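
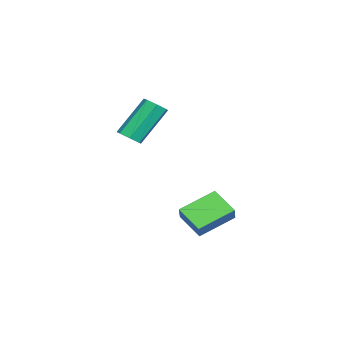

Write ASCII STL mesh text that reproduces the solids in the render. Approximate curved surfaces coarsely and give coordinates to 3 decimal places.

solid 
facet normal 0.423 -0.451 -0.786
outer loop
vertex 2.331 -1.484 0.565
vertex 1.942 -1.174 0.178
vertex 2.511 -1.0 0.384
endloop
endfacet
facet normal 0.845 -0.119 0.521
outer loop
vertex 2.331 -1.484 0.565
vertex 2.511 -1.0 0.384
vertex 1.408 -0.496 2.288
endloop
endfacet
facet normal 0.845 -0.120 0.521
outer loop
vertex 1.408 -0.496 2.288
vertex 2.511 -1.0 0.384
vertex 1.588 -0.013 2.107
endloop
endfacet
facet normal -0.420 0.452 0.787
outer loop
vertex 1.408 -0.496 2.288
vertex 1.588 -0.013 2.107
vertex 1.018 -0.186 1.902
endloop
endfacet
facet normal 0.422 -0.450 -0.787
outer loop
vertex 2.511 -1.0 0.384
vertex 1.942 -1.174 0.178
vertex 2.263 -0.647 0.049
endloop
endfacet
facet normal 0.785 0.616 0.068
outer loop
vertex 2.511 -1.0 0.384
vertex 2.263 -0.647 0.049
vertex 1.588 -0.013 2.107
endloop
endfacet
facet normal 0.785 0.616 0.068
outer loop
vertex 1.588 -0.013 2.107
vertex 2.263 -0.647 0.049
vertex 1.34 0.34 1.772
endloop
endfacet
facet normal -0.420 0.452 0.787
outer loop
vertex 1.588 -0.013 2.107
vertex 1.34 0.34 1.772
vertex 1.018 -0.186 1.902
endloop
endfacet
facet normal 0.422 -0.450 -0.787
outer loop
vertex 2.263 -0.647 0.049
vertex 1.942 -1.174 0.178
vertex 1.772 -0.691 -0.189
endloop
endfacet
facet normal 0.133 0.889 -0.438
outer loop
vertex 2.263 -0.647 0.049
vertex 1.772 -0.691 -0.189
vertex 1.34 0.34 1.772
endloop
endfacet
facet normal 0.134 0.889 -0.438
outer loop
vertex 1.34 0.34 1.772
vertex 1.772 -0.691 -0.189
vertex 0.849 0.297 1.534
endloop
endfacet
facet normal -0.421 0.452 0.787
outer loop
vertex 1.34 0.34 1.772
vertex 0.849 0.297 1.534
vertex 1.018 -0.186 1.902
endloop
endfacet
facet normal 0.420 -0.450 -0.788
outer loop
vertex 1.772 -0.691 -0.189
vertex 1.942 -1.174 0.178
vertex 1.409 -1.098 -0.15
endloop
endfacet
facet normal -0.618 0.492 -0.613
outer loop
vertex 1.772 -0.691 -0.189
vertex 1.409 -1.098 -0.15
vertex 0.849 0.297 1.534
endloop
endfacet
facet normal -0.618 0.492 -0.613
outer loop
vertex 0.849 0.297 1.534
vertex 1.409 -1.098 -0.15
vertex 0.486 -0.11 1.573
endloop
endfacet
facet normal -0.422 0.452 0.786
outer loop
vertex 0.849 0.297 1.534
vertex 0.486 -0.11 1.573
vertex 1.018 -0.186 1.902
endloop
endfacet
facet normal 0.420 -0.451 -0.787
outer loop
vertex 1.409 -1.098 -0.15
vertex 1.942 -1.174 0.178
vertex 1.447 -1.562 0.136
endloop
endfacet
facet normal -0.904 -0.275 -0.327
outer loop
vertex 1.409 -1.098 -0.15
vertex 1.447 -1.562 0.136
vertex 0.486 -0.11 1.573
endloop
endfacet
facet normal -0.904 -0.275 -0.327
outer loop
vertex 0.486 -0.11 1.573
vertex 1.447 -1.562 0.136
vertex 0.524 -0.574 1.859
endloop
endfacet
facet normal -0.422 0.450 0.787
outer loop
vertex 0.486 -0.11 1.573
vertex 0.524 -0.574 1.859
vertex 1.018 -0.186 1.902
endloop
endfacet
facet normal 0.421 -0.452 -0.787
outer loop
vertex 1.447 -1.562 0.136
vertex 1.942 -1.174 0.178
vertex 1.857 -1.734 0.454
endloop
endfacet
facet normal -0.510 -0.835 0.206
outer loop
vertex 1.447 -1.562 0.136
vertex 1.857 -1.734 0.454
vertex 0.524 -0.574 1.859
endloop
endfacet
facet normal -0.510 -0.835 0.206
outer loop
vertex 0.524 -0.574 1.859
vertex 1.857 -1.734 0.454
vertex 0.934 -0.746 2.177
endloop
endfacet
facet normal -0.422 0.450 0.787
outer loop
vertex 0.524 -0.574 1.859
vertex 0.934 -0.746 2.177
vertex 1.018 -0.186 1.902
endloop
endfacet
facet normal 0.422 -0.451 -0.786
outer loop
vertex 1.857 -1.734 0.454
vertex 1.942 -1.174 0.178
vertex 2.331 -1.484 0.565
endloop
endfacet
facet normal 0.268 -0.767 0.583
outer loop
vertex 1.857 -1.734 0.454
vertex 2.331 -1.484 0.565
vertex 0.934 -0.746 2.177
endloop
endfacet
facet normal 0.268 -0.767 0.583
outer loop
vertex 0.934 -0.746 2.177
vertex 2.331 -1.484 0.565
vertex 1.408 -0.496 2.288
endloop
endfacet
facet normal -0.422 0.450 0.787
outer loop
vertex 0.934 -0.746 2.177
vertex 1.408 -0.496 2.288
vertex 1.018 -0.186 1.902
endloop
endfacet
facet normal -0.568 0.714 0.409
outer loop
vertex 1.41 2.517 -3.362
vertex 2.047 2.607 -2.636
vertex 2.125 3.516 -4.114
endloop
endfacet
facet normal -0.657 -0.093 -0.748
outer loop
vertex 3.193 2.173 -4.884
vertex 1.41 2.517 -3.362
vertex 2.125 3.516 -4.114
endloop
endfacet
facet normal -0.568 0.714 0.409
outer loop
vertex 2.125 3.516 -4.114
vertex 2.047 2.607 -2.636
vertex 2.762 3.606 -3.388
endloop
endfacet
facet normal 0.496 0.694 -0.522
outer loop
vertex 2.762 3.606 -3.388
vertex 3.193 2.173 -4.884
vertex 2.125 3.516 -4.114
endloop
endfacet
facet normal -0.496 -0.694 0.522
outer loop
vertex 1.41 2.517 -3.362
vertex 3.115 1.264 -3.406
vertex 2.047 2.607 -2.636
endloop
endfacet
facet normal -0.657 -0.093 -0.748
outer loop
vertex 2.478 1.174 -4.132
vertex 1.41 2.517 -3.362
vertex 3.193 2.173 -4.884
endloop
endfacet
facet normal -0.496 -0.694 0.522
outer loop
vertex 2.478 1.174 -4.132
vertex 3.115 1.264 -3.406
vertex 1.41 2.517 -3.362
endloop
endfacet
facet normal 0.657 0.093 0.748
outer loop
vertex 2.047 2.607 -2.636
vertex 3.115 1.264 -3.406
vertex 2.762 3.606 -3.388
endloop
endfacet
facet normal 0.496 0.694 -0.522
outer loop
vertex 3.83 2.263 -4.158
vertex 3.193 2.173 -4.884
vertex 2.762 3.606 -3.388
endloop
endfacet
facet normal 0.657 0.093 0.748
outer loop
vertex 2.762 3.606 -3.388
vertex 3.115 1.264 -3.406
vertex 3.83 2.263 -4.158
endloop
endfacet
facet normal 0.568 -0.714 -0.409
outer loop
vertex 3.83 2.263 -4.158
vertex 2.478 1.174 -4.132
vertex 3.193 2.173 -4.884
endloop
endfacet
facet normal 0.568 -0.714 -0.409
outer loop
vertex 3.115 1.264 -3.406
vertex 2.478 1.174 -4.132
vertex 3.83 2.263 -4.158
endloop
endfacet

endsolid


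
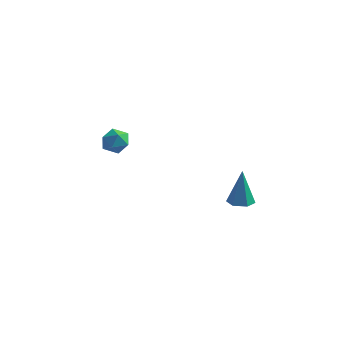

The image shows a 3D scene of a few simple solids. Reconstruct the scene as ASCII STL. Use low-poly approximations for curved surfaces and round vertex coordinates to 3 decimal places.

solid 
facet normal 0.025 -0.121 -0.992
outer loop
vertex 3.501 -0.262 -0.415
vertex 3.023 0.113 -0.473
vertex 3.59 0.337 -0.486
endloop
endfacet
facet normal 0.940 -0.101 0.327
outer loop
vertex 3.501 -0.262 -0.415
vertex 3.59 0.337 -0.486
vertex 2.977 0.327 1.273
endloop
endfacet
facet normal 0.025 -0.121 -0.992
outer loop
vertex 3.59 0.337 -0.486
vertex 3.023 0.113 -0.473
vertex 3.112 0.712 -0.544
endloop
endfacet
facet normal 0.588 0.782 0.209
outer loop
vertex 3.59 0.337 -0.486
vertex 3.112 0.712 -0.544
vertex 2.977 0.327 1.273
endloop
endfacet
facet normal 0.027 -0.122 -0.992
outer loop
vertex 3.112 0.712 -0.544
vertex 3.023 0.113 -0.473
vertex 2.545 0.487 -0.532
endloop
endfacet
facet normal -0.361 0.918 0.168
outer loop
vertex 3.112 0.712 -0.544
vertex 2.545 0.487 -0.532
vertex 2.977 0.327 1.273
endloop
endfacet
facet normal 0.026 -0.123 -0.992
outer loop
vertex 2.545 0.487 -0.532
vertex 3.023 0.113 -0.473
vertex 2.456 -0.112 -0.46
endloop
endfacet
facet normal -0.955 0.171 0.244
outer loop
vertex 2.545 0.487 -0.532
vertex 2.456 -0.112 -0.46
vertex 2.977 0.327 1.273
endloop
endfacet
facet normal 0.025 -0.121 -0.992
outer loop
vertex 2.456 -0.112 -0.46
vertex 3.023 0.113 -0.473
vertex 2.934 -0.486 -0.402
endloop
endfacet
facet normal -0.601 -0.713 0.361
outer loop
vertex 2.456 -0.112 -0.46
vertex 2.934 -0.486 -0.402
vertex 2.977 0.327 1.273
endloop
endfacet
facet normal 0.025 -0.121 -0.992
outer loop
vertex 2.934 -0.486 -0.402
vertex 3.023 0.113 -0.473
vertex 3.501 -0.262 -0.415
endloop
endfacet
facet normal 0.344 -0.848 0.403
outer loop
vertex 2.934 -0.486 -0.402
vertex 3.501 -0.262 -0.415
vertex 2.977 0.327 1.273
endloop
endfacet
facet normal -0.804 -0.064 0.591
outer loop
vertex -3.49 0.046 1.855
vertex -3.197 -0.512 2.194
vertex -3.077 0.153 2.429
endloop
endfacet
facet normal -0.692 0.611 0.384
outer loop
vertex -3.49 0.046 1.855
vertex -3.077 0.153 2.429
vertex -3.016 0.581 1.859
endloop
endfacet
facet normal -0.705 0.627 -0.330
outer loop
vertex -3.49 0.046 1.855
vertex -3.016 0.581 1.859
vertex -3.098 0.181 1.273
endloop
endfacet
facet normal -0.825 -0.035 -0.564
outer loop
vertex -3.49 0.046 1.855
vertex -3.098 0.181 1.273
vertex -3.21 -0.494 1.479
endloop
endfacet
facet normal -0.886 -0.463 0.004
outer loop
vertex -3.49 0.046 1.855
vertex -3.21 -0.494 1.479
vertex -3.197 -0.512 2.194
endloop
endfacet
facet normal -0.038 0.801 0.597
outer loop
vertex -3.016 0.581 1.859
vertex -3.077 0.153 2.429
vertex -2.43 0.354 2.201
endloop
endfacet
facet normal -0.218 -0.290 0.932
outer loop
vertex -3.077 0.153 2.429
vertex -3.197 -0.512 2.194
vertex -2.542 -0.321 2.407
endloop
endfacet
facet normal -0.352 -0.936 -0.017
outer loop
vertex -3.197 -0.512 2.194
vertex -3.21 -0.494 1.479
vertex -2.624 -0.721 1.821
endloop
endfacet
facet normal -0.254 -0.243 -0.936
outer loop
vertex -3.21 -0.494 1.479
vertex -3.098 0.181 1.273
vertex -2.563 -0.293 1.251
endloop
endfacet
facet normal -0.060 0.828 -0.557
outer loop
vertex -3.098 0.181 1.273
vertex -3.016 0.581 1.859
vertex -2.443 0.372 1.486
endloop
endfacet
facet normal 0.825 0.035 0.564
outer loop
vertex -2.15 -0.186 1.825
vertex -2.43 0.354 2.201
vertex -2.542 -0.321 2.407
endloop
endfacet
facet normal 0.705 -0.627 0.330
outer loop
vertex -2.15 -0.186 1.825
vertex -2.542 -0.321 2.407
vertex -2.624 -0.721 1.821
endloop
endfacet
facet normal 0.692 -0.611 -0.384
outer loop
vertex -2.15 -0.186 1.825
vertex -2.624 -0.721 1.821
vertex -2.563 -0.293 1.251
endloop
endfacet
facet normal 0.804 0.064 -0.591
outer loop
vertex -2.15 -0.186 1.825
vertex -2.563 -0.293 1.251
vertex -2.443 0.372 1.486
endloop
endfacet
facet normal 0.886 0.463 -0.004
outer loop
vertex -2.15 -0.186 1.825
vertex -2.443 0.372 1.486
vertex -2.43 0.354 2.201
endloop
endfacet
facet normal 0.254 0.243 0.936
outer loop
vertex -2.542 -0.321 2.407
vertex -2.43 0.354 2.201
vertex -3.077 0.153 2.429
endloop
endfacet
facet normal 0.060 -0.828 0.557
outer loop
vertex -2.624 -0.721 1.821
vertex -2.542 -0.321 2.407
vertex -3.197 -0.512 2.194
endloop
endfacet
facet normal 0.038 -0.801 -0.597
outer loop
vertex -2.563 -0.293 1.251
vertex -2.624 -0.721 1.821
vertex -3.21 -0.494 1.479
endloop
endfacet
facet normal 0.218 0.290 -0.932
outer loop
vertex -2.443 0.372 1.486
vertex -2.563 -0.293 1.251
vertex -3.098 0.181 1.273
endloop
endfacet
facet normal 0.352 0.936 0.017
outer loop
vertex -2.43 0.354 2.201
vertex -2.443 0.372 1.486
vertex -3.016 0.581 1.859
endloop
endfacet

endsolid


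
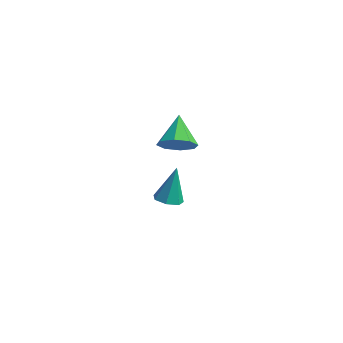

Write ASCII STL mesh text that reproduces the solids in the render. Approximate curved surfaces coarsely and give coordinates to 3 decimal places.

solid 
facet normal 0.184 -0.879 -0.440
outer loop
vertex -1.773 -2.808 2.245
vertex -2.49 -3.235 2.797
vertex -2.459 -2.782 1.906
endloop
endfacet
facet normal 0.271 0.832 -0.484
outer loop
vertex -1.773 -2.808 2.245
vertex -2.459 -2.782 1.906
vertex -2.81 -1.705 3.563
endloop
endfacet
facet normal 0.184 -0.879 -0.440
outer loop
vertex -2.459 -2.782 1.906
vertex -2.49 -3.235 2.797
vertex -3.163 -3.021 2.089
endloop
endfacet
facet normal -0.393 0.731 -0.558
outer loop
vertex -2.459 -2.782 1.906
vertex -3.163 -3.021 2.089
vertex -2.81 -1.705 3.563
endloop
endfacet
facet normal 0.184 -0.879 -0.440
outer loop
vertex -3.163 -3.021 2.089
vertex -2.49 -3.235 2.797
vertex -3.472 -3.385 2.687
endloop
endfacet
facet normal -0.878 0.442 -0.184
outer loop
vertex -3.163 -3.021 2.089
vertex -3.472 -3.385 2.687
vertex -2.81 -1.705 3.563
endloop
endfacet
facet normal 0.184 -0.879 -0.440
outer loop
vertex -3.472 -3.385 2.687
vertex -2.49 -3.235 2.797
vertex -3.206 -3.661 3.35
endloop
endfacet
facet normal -0.898 0.136 0.417
outer loop
vertex -3.472 -3.385 2.687
vertex -3.206 -3.661 3.35
vertex -2.81 -1.705 3.563
endloop
endfacet
facet normal 0.184 -0.879 -0.439
outer loop
vertex -3.206 -3.661 3.35
vertex -2.49 -3.235 2.797
vertex -2.52 -3.687 3.689
endloop
endfacet
facet normal -0.443 -0.008 0.896
outer loop
vertex -3.206 -3.661 3.35
vertex -2.52 -3.687 3.689
vertex -2.81 -1.705 3.563
endloop
endfacet
facet normal 0.185 -0.879 -0.439
outer loop
vertex -2.52 -3.687 3.689
vertex -2.49 -3.235 2.797
vertex -1.817 -3.448 3.506
endloop
endfacet
facet normal 0.221 0.094 0.971
outer loop
vertex -2.52 -3.687 3.689
vertex -1.817 -3.448 3.506
vertex -2.81 -1.705 3.563
endloop
endfacet
facet normal 0.185 -0.879 -0.439
outer loop
vertex -1.817 -3.448 3.506
vertex -2.49 -3.235 2.797
vertex -1.507 -3.084 2.908
endloop
endfacet
facet normal 0.705 0.382 0.598
outer loop
vertex -1.817 -3.448 3.506
vertex -1.507 -3.084 2.908
vertex -2.81 -1.705 3.563
endloop
endfacet
facet normal 0.185 -0.879 -0.440
outer loop
vertex -1.507 -3.084 2.908
vertex -2.49 -3.235 2.797
vertex -1.773 -2.808 2.245
endloop
endfacet
facet normal 0.726 0.688 -0.005
outer loop
vertex -1.507 -3.084 2.908
vertex -1.773 -2.808 2.245
vertex -2.81 -1.705 3.563
endloop
endfacet
facet normal -0.089 -0.508 -0.857
outer loop
vertex -2.693 -1.252 -4.219
vertex -3.438 -1.436 -4.032
vertex -3.171 -0.809 -4.432
endloop
endfacet
facet normal 0.700 0.707 -0.099
outer loop
vertex -2.693 -1.252 -4.219
vertex -3.171 -0.809 -4.432
vertex -3.262 -0.424 -2.328
endloop
endfacet
facet normal -0.089 -0.508 -0.856
outer loop
vertex -3.171 -0.809 -4.432
vertex -3.438 -1.436 -4.032
vertex -3.85 -0.838 -4.344
endloop
endfacet
facet normal -0.066 0.981 -0.182
outer loop
vertex -3.171 -0.809 -4.432
vertex -3.85 -0.838 -4.344
vertex -3.262 -0.424 -2.328
endloop
endfacet
facet normal -0.088 -0.508 -0.857
outer loop
vertex -3.85 -0.838 -4.344
vertex -3.438 -1.436 -4.032
vertex -4.219 -1.317 -4.022
endloop
endfacet
facet normal -0.759 0.645 0.089
outer loop
vertex -3.85 -0.838 -4.344
vertex -4.219 -1.317 -4.022
vertex -3.262 -0.424 -2.328
endloop
endfacet
facet normal -0.088 -0.508 -0.857
outer loop
vertex -4.219 -1.317 -4.022
vertex -3.438 -1.436 -4.032
vertex -4.0 -1.886 -3.707
endloop
endfacet
facet normal -0.859 -0.048 0.510
outer loop
vertex -4.219 -1.317 -4.022
vertex -4.0 -1.886 -3.707
vertex -3.262 -0.424 -2.328
endloop
endfacet
facet normal -0.088 -0.509 -0.856
outer loop
vertex -4.0 -1.886 -3.707
vertex -3.438 -1.436 -4.032
vertex -3.358 -2.115 -3.637
endloop
endfacet
facet normal -0.289 -0.576 0.765
outer loop
vertex -4.0 -1.886 -3.707
vertex -3.358 -2.115 -3.637
vertex -3.262 -0.424 -2.328
endloop
endfacet
facet normal -0.089 -0.509 -0.856
outer loop
vertex -3.358 -2.115 -3.637
vertex -3.438 -1.436 -4.032
vertex -2.776 -1.833 -3.865
endloop
endfacet
facet normal 0.521 -0.541 0.660
outer loop
vertex -3.358 -2.115 -3.637
vertex -2.776 -1.833 -3.865
vertex -3.262 -0.424 -2.328
endloop
endfacet
facet normal -0.089 -0.509 -0.856
outer loop
vertex -2.776 -1.833 -3.865
vertex -3.438 -1.436 -4.032
vertex -2.693 -1.252 -4.219
endloop
endfacet
facet normal 0.961 0.031 0.276
outer loop
vertex -2.776 -1.833 -3.865
vertex -2.693 -1.252 -4.219
vertex -3.262 -0.424 -2.328
endloop
endfacet

endsolid


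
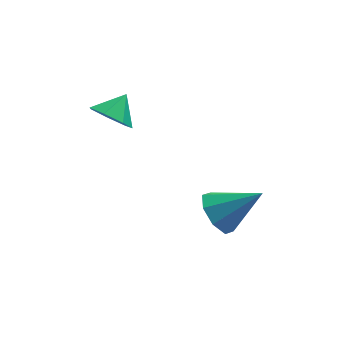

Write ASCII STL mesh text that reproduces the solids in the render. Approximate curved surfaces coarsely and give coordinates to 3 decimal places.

solid 
facet normal -0.796 0.063 -0.602
outer loop
vertex 2.991 -1.892 -3.763
vertex 2.388 -2.304 -3.009
vertex 2.673 -1.331 -3.284
endloop
endfacet
facet normal 0.751 0.620 -0.228
outer loop
vertex 2.991 -1.892 -3.763
vertex 2.673 -1.331 -3.284
vertex 4.052 -2.436 -1.751
endloop
endfacet
facet normal -0.796 0.063 -0.602
outer loop
vertex 2.673 -1.331 -3.284
vertex 2.388 -2.304 -3.009
vertex 2.188 -1.34 -2.643
endloop
endfacet
facet normal 0.375 0.879 0.296
outer loop
vertex 2.673 -1.331 -3.284
vertex 2.188 -1.34 -2.643
vertex 4.052 -2.436 -1.751
endloop
endfacet
facet normal -0.796 0.063 -0.602
outer loop
vertex 2.188 -1.34 -2.643
vertex 2.388 -2.304 -3.009
vertex 1.82 -1.913 -2.216
endloop
endfacet
facet normal -0.023 0.607 0.794
outer loop
vertex 2.188 -1.34 -2.643
vertex 1.82 -1.913 -2.216
vertex 4.052 -2.436 -1.751
endloop
endfacet
facet normal -0.796 0.063 -0.602
outer loop
vertex 1.82 -1.913 -2.216
vertex 2.388 -2.304 -3.009
vertex 1.785 -2.715 -2.254
endloop
endfacet
facet normal -0.212 -0.037 0.977
outer loop
vertex 1.82 -1.913 -2.216
vertex 1.785 -2.715 -2.254
vertex 4.052 -2.436 -1.751
endloop
endfacet
facet normal -0.796 0.063 -0.602
outer loop
vertex 1.785 -2.715 -2.254
vertex 2.388 -2.304 -3.009
vertex 2.103 -3.276 -2.734
endloop
endfacet
facet normal -0.080 -0.674 0.735
outer loop
vertex 1.785 -2.715 -2.254
vertex 2.103 -3.276 -2.734
vertex 4.052 -2.436 -1.751
endloop
endfacet
facet normal -0.796 0.063 -0.602
outer loop
vertex 2.103 -3.276 -2.734
vertex 2.388 -2.304 -3.009
vertex 2.588 -3.268 -3.375
endloop
endfacet
facet normal 0.295 -0.932 0.212
outer loop
vertex 2.103 -3.276 -2.734
vertex 2.588 -3.268 -3.375
vertex 4.052 -2.436 -1.751
endloop
endfacet
facet normal -0.796 0.063 -0.602
outer loop
vertex 2.588 -3.268 -3.375
vertex 2.388 -2.304 -3.009
vertex 2.956 -2.694 -3.801
endloop
endfacet
facet normal 0.694 -0.659 -0.288
outer loop
vertex 2.588 -3.268 -3.375
vertex 2.956 -2.694 -3.801
vertex 4.052 -2.436 -1.751
endloop
endfacet
facet normal -0.796 0.063 -0.602
outer loop
vertex 2.956 -2.694 -3.801
vertex 2.388 -2.304 -3.009
vertex 2.991 -1.892 -3.763
endloop
endfacet
facet normal 0.883 -0.016 -0.470
outer loop
vertex 2.956 -2.694 -3.801
vertex 2.991 -1.892 -3.763
vertex 4.052 -2.436 -1.751
endloop
endfacet
facet normal -0.532 -0.582 -0.615
outer loop
vertex -0.979 0.311 0.206
vertex -1.54 0.039 0.949
vertex -1.659 0.788 0.343
endloop
endfacet
facet normal 0.514 0.812 -0.277
outer loop
vertex -0.979 0.311 0.206
vertex -1.659 0.788 0.343
vertex -0.88 0.761 1.711
endloop
endfacet
facet normal -0.533 -0.582 -0.614
outer loop
vertex -1.659 0.788 0.343
vertex -1.54 0.039 0.949
vertex -2.249 0.701 0.937
endloop
endfacet
facet normal -0.081 0.995 0.066
outer loop
vertex -1.659 0.788 0.343
vertex -2.249 0.701 0.937
vertex -0.88 0.761 1.711
endloop
endfacet
facet normal -0.533 -0.582 -0.615
outer loop
vertex -2.249 0.701 0.937
vertex -1.54 0.039 0.949
vertex -2.306 0.116 1.54
endloop
endfacet
facet normal -0.383 0.681 0.624
outer loop
vertex -2.249 0.701 0.937
vertex -2.306 0.116 1.54
vertex -0.88 0.761 1.711
endloop
endfacet
facet normal -0.532 -0.582 -0.614
outer loop
vertex -2.306 0.116 1.54
vertex -1.54 0.039 0.949
vertex -1.785 -0.527 1.698
endloop
endfacet
facet normal -0.166 0.107 0.980
outer loop
vertex -2.306 0.116 1.54
vertex -1.785 -0.527 1.698
vertex -0.88 0.761 1.711
endloop
endfacet
facet normal -0.532 -0.583 -0.614
outer loop
vertex -1.785 -0.527 1.698
vertex -1.54 0.039 0.949
vertex -1.08 -0.743 1.292
endloop
endfacet
facet normal 0.407 -0.295 0.864
outer loop
vertex -1.785 -0.527 1.698
vertex -1.08 -0.743 1.292
vertex -0.88 0.761 1.711
endloop
endfacet
facet normal -0.532 -0.583 -0.614
outer loop
vertex -1.08 -0.743 1.292
vertex -1.54 0.039 0.949
vertex -0.722 -0.37 0.628
endloop
endfacet
facet normal 0.905 -0.222 0.363
outer loop
vertex -1.08 -0.743 1.292
vertex -0.722 -0.37 0.628
vertex -0.88 0.761 1.711
endloop
endfacet
facet normal -0.532 -0.582 -0.615
outer loop
vertex -0.722 -0.37 0.628
vertex -1.54 0.039 0.949
vertex -0.979 0.311 0.206
endloop
endfacet
facet normal 0.952 0.270 -0.143
outer loop
vertex -0.722 -0.37 0.628
vertex -0.979 0.311 0.206
vertex -0.88 0.761 1.711
endloop
endfacet

endsolid


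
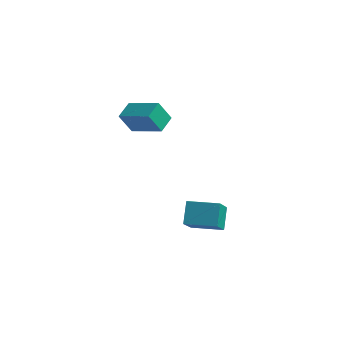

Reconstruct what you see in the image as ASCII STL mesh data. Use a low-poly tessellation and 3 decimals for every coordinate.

solid 
facet normal -0.955 0.044 -0.292
outer loop
vertex -2.899 -0.669 3.586
vertex -2.997 0.404 4.068
vertex -2.494 -0.076 2.349
endloop
endfacet
facet normal 0.083 -0.909 -0.409
outer loop
vertex -0.583 -0.164 2.932
vertex -2.899 -0.669 3.586
vertex -2.494 -0.076 2.349
endloop
endfacet
facet normal -0.955 0.044 -0.292
outer loop
vertex -2.494 -0.076 2.349
vertex -2.997 0.404 4.068
vertex -2.592 0.997 2.831
endloop
endfacet
facet normal 0.283 0.414 -0.865
outer loop
vertex -2.592 0.997 2.831
vertex -0.583 -0.164 2.932
vertex -2.494 -0.076 2.349
endloop
endfacet
facet normal -0.283 -0.414 0.865
outer loop
vertex -2.899 -0.669 3.586
vertex -1.086 0.316 4.651
vertex -2.997 0.404 4.068
endloop
endfacet
facet normal 0.083 -0.909 -0.409
outer loop
vertex -0.988 -0.757 4.169
vertex -2.899 -0.669 3.586
vertex -0.583 -0.164 2.932
endloop
endfacet
facet normal -0.283 -0.414 0.865
outer loop
vertex -0.988 -0.757 4.169
vertex -1.086 0.316 4.651
vertex -2.899 -0.669 3.586
endloop
endfacet
facet normal -0.083 0.909 0.409
outer loop
vertex -2.997 0.404 4.068
vertex -1.086 0.316 4.651
vertex -2.592 0.997 2.831
endloop
endfacet
facet normal 0.283 0.414 -0.865
outer loop
vertex -0.681 0.909 3.414
vertex -0.583 -0.164 2.932
vertex -2.592 0.997 2.831
endloop
endfacet
facet normal -0.083 0.909 0.409
outer loop
vertex -2.592 0.997 2.831
vertex -1.086 0.316 4.651
vertex -0.681 0.909 3.414
endloop
endfacet
facet normal 0.955 -0.044 0.292
outer loop
vertex -0.681 0.909 3.414
vertex -0.988 -0.757 4.169
vertex -0.583 -0.164 2.932
endloop
endfacet
facet normal 0.955 -0.044 0.292
outer loop
vertex -1.086 0.316 4.651
vertex -0.988 -0.757 4.169
vertex -0.681 0.909 3.414
endloop
endfacet
facet normal -0.938 -0.346 -0.031
outer loop
vertex 1.486 -1.312 -2.753
vertex 1.14 -0.481 -1.578
vertex 0.95 0.252 -4.016
endloop
endfacet
facet normal 0.233 -0.561 -0.794
outer loop
vertex 2.6 0.861 -3.962
vertex 1.486 -1.312 -2.753
vertex 0.95 0.252 -4.016
endloop
endfacet
facet normal -0.937 -0.347 -0.031
outer loop
vertex 0.95 0.252 -4.016
vertex 1.14 -0.481 -1.578
vertex 0.604 1.082 -2.841
endloop
endfacet
facet normal -0.258 0.752 -0.607
outer loop
vertex 0.604 1.082 -2.841
vertex 2.6 0.861 -3.962
vertex 0.95 0.252 -4.016
endloop
endfacet
facet normal 0.258 -0.752 0.607
outer loop
vertex 1.486 -1.312 -2.753
vertex 2.79 0.128 -1.524
vertex 1.14 -0.481 -1.578
endloop
endfacet
facet normal 0.234 -0.561 -0.794
outer loop
vertex 3.136 -0.702 -2.699
vertex 1.486 -1.312 -2.753
vertex 2.6 0.861 -3.962
endloop
endfacet
facet normal 0.258 -0.752 0.607
outer loop
vertex 3.136 -0.702 -2.699
vertex 2.79 0.128 -1.524
vertex 1.486 -1.312 -2.753
endloop
endfacet
facet normal -0.233 0.562 0.794
outer loop
vertex 1.14 -0.481 -1.578
vertex 2.79 0.128 -1.524
vertex 0.604 1.082 -2.841
endloop
endfacet
facet normal -0.258 0.751 -0.607
outer loop
vertex 2.254 1.692 -2.787
vertex 2.6 0.861 -3.962
vertex 0.604 1.082 -2.841
endloop
endfacet
facet normal -0.233 0.561 0.794
outer loop
vertex 0.604 1.082 -2.841
vertex 2.79 0.128 -1.524
vertex 2.254 1.692 -2.787
endloop
endfacet
facet normal 0.938 0.347 0.031
outer loop
vertex 2.254 1.692 -2.787
vertex 3.136 -0.702 -2.699
vertex 2.6 0.861 -3.962
endloop
endfacet
facet normal 0.938 0.347 0.031
outer loop
vertex 2.79 0.128 -1.524
vertex 3.136 -0.702 -2.699
vertex 2.254 1.692 -2.787
endloop
endfacet

endsolid


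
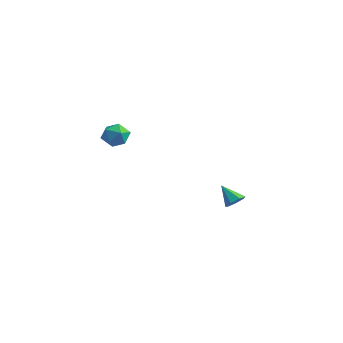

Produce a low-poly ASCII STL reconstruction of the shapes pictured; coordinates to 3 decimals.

solid 
facet normal 0.044 0.998 -0.040
outer loop
vertex -1.226 -3.151 3.483
vertex -1.562 -3.11 4.137
vertex -0.828 -3.144 4.102
endloop
endfacet
facet normal 0.593 0.704 -0.389
outer loop
vertex -1.226 -3.151 3.483
vertex -0.828 -3.144 4.102
vertex -0.647 -3.6 3.553
endloop
endfacet
facet normal 0.328 0.282 -0.902
outer loop
vertex -1.226 -3.151 3.483
vertex -0.647 -3.6 3.553
vertex -1.27 -3.847 3.249
endloop
endfacet
facet normal -0.385 0.316 -0.867
outer loop
vertex -1.226 -3.151 3.483
vertex -1.27 -3.847 3.249
vertex -1.835 -3.545 3.61
endloop
endfacet
facet normal -0.560 0.758 -0.335
outer loop
vertex -1.226 -3.151 3.483
vertex -1.835 -3.545 3.61
vertex -1.562 -3.11 4.137
endloop
endfacet
facet normal 0.953 0.295 0.069
outer loop
vertex -0.647 -3.6 3.553
vertex -0.828 -3.144 4.102
vertex -0.625 -3.835 4.25
endloop
endfacet
facet normal 0.066 0.770 0.635
outer loop
vertex -0.828 -3.144 4.102
vertex -1.562 -3.11 4.137
vertex -1.19 -3.533 4.611
endloop
endfacet
facet normal -0.911 0.381 0.157
outer loop
vertex -1.562 -3.11 4.137
vertex -1.835 -3.545 3.61
vertex -1.813 -3.78 4.307
endloop
endfacet
facet normal -0.628 -0.335 -0.703
outer loop
vertex -1.835 -3.545 3.61
vertex -1.27 -3.847 3.249
vertex -1.632 -4.236 3.758
endloop
endfacet
facet normal 0.524 -0.389 -0.758
outer loop
vertex -1.27 -3.847 3.249
vertex -0.647 -3.6 3.553
vertex -0.898 -4.27 3.723
endloop
endfacet
facet normal 0.385 -0.316 0.867
outer loop
vertex -1.234 -4.229 4.377
vertex -0.625 -3.835 4.25
vertex -1.19 -3.533 4.611
endloop
endfacet
facet normal -0.328 -0.282 0.902
outer loop
vertex -1.234 -4.229 4.377
vertex -1.19 -3.533 4.611
vertex -1.813 -3.78 4.307
endloop
endfacet
facet normal -0.593 -0.704 0.389
outer loop
vertex -1.234 -4.229 4.377
vertex -1.813 -3.78 4.307
vertex -1.632 -4.236 3.758
endloop
endfacet
facet normal -0.044 -0.998 0.040
outer loop
vertex -1.234 -4.229 4.377
vertex -1.632 -4.236 3.758
vertex -0.898 -4.27 3.723
endloop
endfacet
facet normal 0.560 -0.758 0.335
outer loop
vertex -1.234 -4.229 4.377
vertex -0.898 -4.27 3.723
vertex -0.625 -3.835 4.25
endloop
endfacet
facet normal 0.628 0.335 0.703
outer loop
vertex -1.19 -3.533 4.611
vertex -0.625 -3.835 4.25
vertex -0.828 -3.144 4.102
endloop
endfacet
facet normal -0.524 0.389 0.758
outer loop
vertex -1.813 -3.78 4.307
vertex -1.19 -3.533 4.611
vertex -1.562 -3.11 4.137
endloop
endfacet
facet normal -0.953 -0.295 -0.069
outer loop
vertex -1.632 -4.236 3.758
vertex -1.813 -3.78 4.307
vertex -1.835 -3.545 3.61
endloop
endfacet
facet normal -0.066 -0.770 -0.635
outer loop
vertex -0.898 -4.27 3.723
vertex -1.632 -4.236 3.758
vertex -1.27 -3.847 3.249
endloop
endfacet
facet normal 0.911 -0.381 -0.157
outer loop
vertex -0.625 -3.835 4.25
vertex -0.898 -4.27 3.723
vertex -0.647 -3.6 3.553
endloop
endfacet
facet normal 0.663 0.183 -0.726
outer loop
vertex -0.361 2.823 -1.261
vertex -0.795 2.921 -1.633
vertex -0.522 3.299 -1.288
endloop
endfacet
facet normal 0.361 0.174 0.916
outer loop
vertex -0.361 2.823 -1.261
vertex -0.522 3.299 -1.288
vertex -1.605 2.699 -0.747
endloop
endfacet
facet normal 0.664 0.182 -0.725
outer loop
vertex -0.522 3.299 -1.288
vertex -0.795 2.921 -1.633
vertex -0.888 3.491 -1.575
endloop
endfacet
facet normal -0.102 0.762 0.640
outer loop
vertex -0.522 3.299 -1.288
vertex -0.888 3.491 -1.575
vertex -1.605 2.699 -0.747
endloop
endfacet
facet normal 0.662 0.182 -0.727
outer loop
vertex -0.888 3.491 -1.575
vertex -0.795 2.921 -1.633
vertex -1.185 3.253 -1.905
endloop
endfacet
facet normal -0.686 0.722 0.097
outer loop
vertex -0.888 3.491 -1.575
vertex -1.185 3.253 -1.905
vertex -1.605 2.699 -0.747
endloop
endfacet
facet normal 0.662 0.182 -0.727
outer loop
vertex -1.185 3.253 -1.905
vertex -0.795 2.921 -1.633
vertex -1.188 2.766 -2.03
endloop
endfacet
facet normal -0.949 0.084 -0.304
outer loop
vertex -1.185 3.253 -1.905
vertex -1.188 2.766 -2.03
vertex -1.605 2.699 -0.747
endloop
endfacet
facet normal 0.663 0.181 -0.727
outer loop
vertex -1.188 2.766 -2.03
vertex -0.795 2.921 -1.633
vertex -0.896 2.395 -1.856
endloop
endfacet
facet normal -0.695 -0.670 -0.261
outer loop
vertex -1.188 2.766 -2.03
vertex -0.896 2.395 -1.856
vertex -1.605 2.699 -0.747
endloop
endfacet
facet normal 0.663 0.181 -0.727
outer loop
vertex -0.896 2.395 -1.856
vertex -0.795 2.921 -1.633
vertex -0.528 2.42 -1.514
endloop
endfacet
facet normal -0.114 -0.974 0.194
outer loop
vertex -0.896 2.395 -1.856
vertex -0.528 2.42 -1.514
vertex -1.605 2.699 -0.747
endloop
endfacet
facet normal 0.663 0.181 -0.726
outer loop
vertex -0.528 2.42 -1.514
vertex -0.795 2.921 -1.633
vertex -0.361 2.823 -1.261
endloop
endfacet
facet normal 0.356 -0.598 0.718
outer loop
vertex -0.528 2.42 -1.514
vertex -0.361 2.823 -1.261
vertex -1.605 2.699 -0.747
endloop
endfacet

endsolid


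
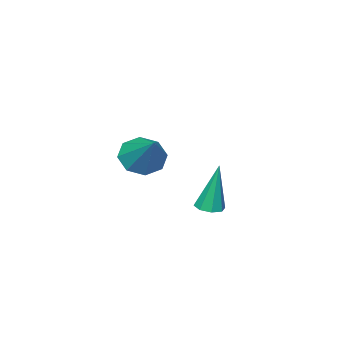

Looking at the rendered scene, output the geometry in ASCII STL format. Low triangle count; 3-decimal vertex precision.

solid 
facet normal 0.077 -0.151 -0.986
outer loop
vertex 2.596 1.363 1.337
vertex 2.265 0.952 1.374
vertex 2.208 1.472 1.29
endloop
endfacet
facet normal 0.255 0.960 0.118
outer loop
vertex 2.596 1.363 1.337
vertex 2.208 1.472 1.29
vertex 2.115 1.248 3.306
endloop
endfacet
facet normal 0.075 -0.151 -0.986
outer loop
vertex 2.208 1.472 1.29
vertex 2.265 0.952 1.374
vertex 1.853 1.275 1.293
endloop
endfacet
facet normal -0.483 0.872 0.075
outer loop
vertex 2.208 1.472 1.29
vertex 1.853 1.275 1.293
vertex 2.115 1.248 3.306
endloop
endfacet
facet normal 0.076 -0.150 -0.986
outer loop
vertex 1.853 1.275 1.293
vertex 2.265 0.952 1.374
vertex 1.739 0.889 1.343
endloop
endfacet
facet normal -0.947 0.296 0.127
outer loop
vertex 1.853 1.275 1.293
vertex 1.739 0.889 1.343
vertex 2.115 1.248 3.306
endloop
endfacet
facet normal 0.076 -0.152 -0.985
outer loop
vertex 1.739 0.889 1.343
vertex 2.265 0.952 1.374
vertex 1.933 0.54 1.412
endloop
endfacet
facet normal -0.867 -0.433 0.245
outer loop
vertex 1.739 0.889 1.343
vertex 1.933 0.54 1.412
vertex 2.115 1.248 3.306
endloop
endfacet
facet normal 0.074 -0.151 -0.986
outer loop
vertex 1.933 0.54 1.412
vertex 2.265 0.952 1.374
vertex 2.321 0.431 1.458
endloop
endfacet
facet normal -0.292 -0.886 0.359
outer loop
vertex 1.933 0.54 1.412
vertex 2.321 0.431 1.458
vertex 2.115 1.248 3.306
endloop
endfacet
facet normal 0.078 -0.151 -0.986
outer loop
vertex 2.321 0.431 1.458
vertex 2.265 0.952 1.374
vertex 2.676 0.628 1.456
endloop
endfacet
facet normal 0.446 -0.799 0.403
outer loop
vertex 2.321 0.431 1.458
vertex 2.676 0.628 1.456
vertex 2.115 1.248 3.306
endloop
endfacet
facet normal 0.076 -0.153 -0.985
outer loop
vertex 2.676 0.628 1.456
vertex 2.265 0.952 1.374
vertex 2.79 1.014 1.405
endloop
endfacet
facet normal 0.910 -0.222 0.350
outer loop
vertex 2.676 0.628 1.456
vertex 2.79 1.014 1.405
vertex 2.115 1.248 3.306
endloop
endfacet
facet normal 0.076 -0.150 -0.986
outer loop
vertex 2.79 1.014 1.405
vertex 2.265 0.952 1.374
vertex 2.596 1.363 1.337
endloop
endfacet
facet normal 0.830 0.507 0.232
outer loop
vertex 2.79 1.014 1.405
vertex 2.596 1.363 1.337
vertex 2.115 1.248 3.306
endloop
endfacet
facet normal -0.380 -0.689 -0.617
outer loop
vertex 1.725 -4.066 2.084
vertex 0.946 -3.599 2.042
vertex 1.721 -3.6 1.566
endloop
endfacet
facet normal 1.000 0.014 0.005
outer loop
vertex 1.725 -4.066 2.084
vertex 1.721 -3.6 1.566
vertex 1.694 -2.241 3.258
endloop
endfacet
facet normal -0.380 -0.690 -0.617
outer loop
vertex 1.721 -3.6 1.566
vertex 0.946 -3.599 2.042
vertex 1.263 -3.134 1.327
endloop
endfacet
facet normal 0.747 0.524 -0.409
outer loop
vertex 1.721 -3.6 1.566
vertex 1.263 -3.134 1.327
vertex 1.694 -2.241 3.258
endloop
endfacet
facet normal -0.381 -0.689 -0.617
outer loop
vertex 1.263 -3.134 1.327
vertex 0.946 -3.599 2.042
vertex 0.619 -2.939 1.507
endloop
endfacet
facet normal 0.145 0.885 -0.442
outer loop
vertex 1.263 -3.134 1.327
vertex 0.619 -2.939 1.507
vertex 1.694 -2.241 3.258
endloop
endfacet
facet normal -0.380 -0.689 -0.617
outer loop
vertex 0.619 -2.939 1.507
vertex 0.946 -3.599 2.042
vertex 0.166 -3.131 2.0
endloop
endfacet
facet normal -0.456 0.887 -0.074
outer loop
vertex 0.619 -2.939 1.507
vertex 0.166 -3.131 2.0
vertex 1.694 -2.241 3.258
endloop
endfacet
facet normal -0.380 -0.689 -0.617
outer loop
vertex 0.166 -3.131 2.0
vertex 0.946 -3.599 2.042
vertex 0.17 -3.597 2.518
endloop
endfacet
facet normal -0.702 0.527 0.479
outer loop
vertex 0.166 -3.131 2.0
vertex 0.17 -3.597 2.518
vertex 1.694 -2.241 3.258
endloop
endfacet
facet normal -0.380 -0.689 -0.617
outer loop
vertex 0.17 -3.597 2.518
vertex 0.946 -3.599 2.042
vertex 0.629 -4.064 2.757
endloop
endfacet
facet normal -0.449 0.016 0.894
outer loop
vertex 0.17 -3.597 2.518
vertex 0.629 -4.064 2.757
vertex 1.694 -2.241 3.258
endloop
endfacet
facet normal -0.380 -0.689 -0.617
outer loop
vertex 0.629 -4.064 2.757
vertex 0.946 -3.599 2.042
vertex 1.273 -4.258 2.577
endloop
endfacet
facet normal 0.155 -0.345 0.926
outer loop
vertex 0.629 -4.064 2.757
vertex 1.273 -4.258 2.577
vertex 1.694 -2.241 3.258
endloop
endfacet
facet normal -0.380 -0.689 -0.617
outer loop
vertex 1.273 -4.258 2.577
vertex 0.946 -3.599 2.042
vertex 1.725 -4.066 2.084
endloop
endfacet
facet normal 0.755 -0.346 0.557
outer loop
vertex 1.273 -4.258 2.577
vertex 1.725 -4.066 2.084
vertex 1.694 -2.241 3.258
endloop
endfacet

endsolid


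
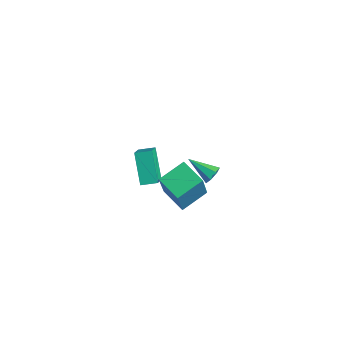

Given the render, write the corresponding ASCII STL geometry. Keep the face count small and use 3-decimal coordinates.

solid 
facet normal -0.624 0.268 0.734
outer loop
vertex -2.57 1.052 -2.143
vertex -2.089 1.735 -1.984
vertex -3.4 1.871 -3.148
endloop
endfacet
facet normal -0.566 -0.803 -0.187
outer loop
vertex -2.271 1.385 -4.476
vertex -2.57 1.052 -2.143
vertex -3.4 1.871 -3.148
endloop
endfacet
facet normal -0.624 0.268 0.734
outer loop
vertex -3.4 1.871 -3.148
vertex -2.089 1.735 -1.984
vertex -2.92 2.554 -2.989
endloop
endfacet
facet normal -0.540 0.531 -0.653
outer loop
vertex -2.92 2.554 -2.989
vertex -2.271 1.385 -4.476
vertex -3.4 1.871 -3.148
endloop
endfacet
facet normal 0.539 -0.532 0.653
outer loop
vertex -2.57 1.052 -2.143
vertex -0.96 1.249 -3.312
vertex -2.089 1.735 -1.984
endloop
endfacet
facet normal -0.565 -0.803 -0.187
outer loop
vertex -1.44 0.566 -3.471
vertex -2.57 1.052 -2.143
vertex -2.271 1.385 -4.476
endloop
endfacet
facet normal 0.539 -0.531 0.653
outer loop
vertex -1.44 0.566 -3.471
vertex -0.96 1.249 -3.312
vertex -2.57 1.052 -2.143
endloop
endfacet
facet normal 0.566 0.803 0.187
outer loop
vertex -2.089 1.735 -1.984
vertex -0.96 1.249 -3.312
vertex -2.92 2.554 -2.989
endloop
endfacet
facet normal -0.539 0.532 -0.653
outer loop
vertex -1.79 2.068 -4.317
vertex -2.271 1.385 -4.476
vertex -2.92 2.554 -2.989
endloop
endfacet
facet normal 0.566 0.803 0.187
outer loop
vertex -2.92 2.554 -2.989
vertex -0.96 1.249 -3.312
vertex -1.79 2.068 -4.317
endloop
endfacet
facet normal 0.624 -0.268 -0.734
outer loop
vertex -1.79 2.068 -4.317
vertex -1.44 0.566 -3.471
vertex -2.271 1.385 -4.476
endloop
endfacet
facet normal 0.624 -0.268 -0.734
outer loop
vertex -0.96 1.249 -3.312
vertex -1.44 0.566 -3.471
vertex -1.79 2.068 -4.317
endloop
endfacet
facet normal 0.751 0.415 -0.514
outer loop
vertex 0.521 3.269 -3.082
vertex 0.175 3.647 -3.282
vertex 0.478 3.668 -2.823
endloop
endfacet
facet normal 0.384 -0.473 0.793
outer loop
vertex 0.521 3.269 -3.082
vertex 0.478 3.668 -2.823
vertex -0.935 3.033 -2.518
endloop
endfacet
facet normal 0.751 0.414 -0.515
outer loop
vertex 0.478 3.668 -2.823
vertex 0.175 3.647 -3.282
vertex 0.207 4.051 -2.91
endloop
endfacet
facet normal 0.083 0.276 0.958
outer loop
vertex 0.478 3.668 -2.823
vertex 0.207 4.051 -2.91
vertex -0.935 3.033 -2.518
endloop
endfacet
facet normal 0.750 0.415 -0.515
outer loop
vertex 0.207 4.051 -2.91
vertex 0.175 3.647 -3.282
vertex -0.088 4.129 -3.277
endloop
endfacet
facet normal -0.460 0.718 0.523
outer loop
vertex 0.207 4.051 -2.91
vertex -0.088 4.129 -3.277
vertex -0.935 3.033 -2.518
endloop
endfacet
facet normal 0.749 0.414 -0.517
outer loop
vertex -0.088 4.129 -3.277
vertex 0.175 3.647 -3.282
vertex -0.186 3.844 -3.647
endloop
endfacet
facet normal -0.835 0.521 -0.180
outer loop
vertex -0.088 4.129 -3.277
vertex -0.186 3.844 -3.647
vertex -0.935 3.033 -2.518
endloop
endfacet
facet normal 0.749 0.415 -0.517
outer loop
vertex -0.186 3.844 -3.647
vertex 0.175 3.647 -3.282
vertex -0.011 3.41 -3.742
endloop
endfacet
facet normal -0.761 -0.170 -0.627
outer loop
vertex -0.186 3.844 -3.647
vertex -0.011 3.41 -3.742
vertex -0.935 3.033 -2.518
endloop
endfacet
facet normal 0.750 0.414 -0.516
outer loop
vertex -0.011 3.41 -3.742
vertex 0.175 3.647 -3.282
vertex 0.303 3.154 -3.491
endloop
endfacet
facet normal -0.294 -0.828 -0.477
outer loop
vertex -0.011 3.41 -3.742
vertex 0.303 3.154 -3.491
vertex -0.935 3.033 -2.518
endloop
endfacet
facet normal 0.750 0.414 -0.516
outer loop
vertex 0.303 3.154 -3.491
vertex 0.175 3.647 -3.282
vertex 0.521 3.269 -3.082
endloop
endfacet
facet normal 0.216 -0.964 0.156
outer loop
vertex 0.303 3.154 -3.491
vertex 0.521 3.269 -3.082
vertex -0.935 3.033 -2.518
endloop
endfacet
facet normal -0.963 -0.063 0.263
outer loop
vertex 3.045 -1.639 2.582
vertex 3.086 -0.3 3.053
vertex 2.473 -0.942 0.652
endloop
endfacet
facet normal -0.029 -0.943 -0.332
outer loop
vertex 3.734 -0.86 0.307
vertex 3.045 -1.639 2.582
vertex 2.473 -0.942 0.652
endloop
endfacet
facet normal -0.963 -0.063 0.263
outer loop
vertex 2.473 -0.942 0.652
vertex 3.086 -0.3 3.053
vertex 2.514 0.397 1.123
endloop
endfacet
facet normal -0.269 0.327 -0.906
outer loop
vertex 2.514 0.397 1.123
vertex 3.734 -0.86 0.307
vertex 2.473 -0.942 0.652
endloop
endfacet
facet normal 0.269 -0.327 0.906
outer loop
vertex 3.045 -1.639 2.582
vertex 4.347 -0.218 2.708
vertex 3.086 -0.3 3.053
endloop
endfacet
facet normal -0.029 -0.943 -0.332
outer loop
vertex 4.306 -1.557 2.237
vertex 3.045 -1.639 2.582
vertex 3.734 -0.86 0.307
endloop
endfacet
facet normal 0.269 -0.327 0.906
outer loop
vertex 4.306 -1.557 2.237
vertex 4.347 -0.218 2.708
vertex 3.045 -1.639 2.582
endloop
endfacet
facet normal 0.029 0.943 0.332
outer loop
vertex 3.086 -0.3 3.053
vertex 4.347 -0.218 2.708
vertex 2.514 0.397 1.123
endloop
endfacet
facet normal -0.269 0.327 -0.906
outer loop
vertex 3.775 0.479 0.778
vertex 3.734 -0.86 0.307
vertex 2.514 0.397 1.123
endloop
endfacet
facet normal 0.029 0.943 0.332
outer loop
vertex 2.514 0.397 1.123
vertex 4.347 -0.218 2.708
vertex 3.775 0.479 0.778
endloop
endfacet
facet normal 0.963 0.063 -0.263
outer loop
vertex 3.775 0.479 0.778
vertex 4.306 -1.557 2.237
vertex 3.734 -0.86 0.307
endloop
endfacet
facet normal 0.963 0.063 -0.263
outer loop
vertex 4.347 -0.218 2.708
vertex 4.306 -1.557 2.237
vertex 3.775 0.479 0.778
endloop
endfacet

endsolid


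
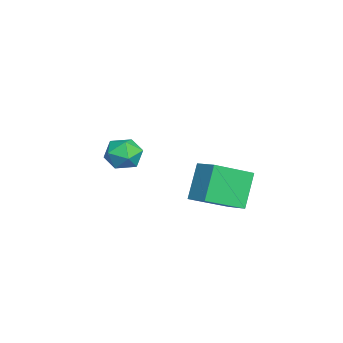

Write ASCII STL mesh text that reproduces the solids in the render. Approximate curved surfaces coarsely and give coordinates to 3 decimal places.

solid 
facet normal -0.751 -0.576 -0.324
outer loop
vertex 1.195 1.47 0.628
vertex 0.305 3.148 -0.29
vertex 2.181 1.101 -1.001
endloop
endfacet
facet normal 0.422 -0.795 0.435
outer loop
vertex 3.135 1.832 -0.59
vertex 1.195 1.47 0.628
vertex 2.181 1.101 -1.001
endloop
endfacet
facet normal -0.751 -0.576 -0.324
outer loop
vertex 2.181 1.101 -1.001
vertex 0.305 3.148 -0.29
vertex 1.291 2.779 -1.92
endloop
endfacet
facet normal 0.508 -0.191 -0.840
outer loop
vertex 1.291 2.779 -1.92
vertex 3.135 1.832 -0.59
vertex 2.181 1.101 -1.001
endloop
endfacet
facet normal -0.508 0.190 0.840
outer loop
vertex 1.195 1.47 0.628
vertex 1.259 3.879 0.121
vertex 0.305 3.148 -0.29
endloop
endfacet
facet normal 0.422 -0.796 0.435
outer loop
vertex 2.149 2.201 1.04
vertex 1.195 1.47 0.628
vertex 3.135 1.832 -0.59
endloop
endfacet
facet normal -0.508 0.190 0.840
outer loop
vertex 2.149 2.201 1.04
vertex 1.259 3.879 0.121
vertex 1.195 1.47 0.628
endloop
endfacet
facet normal -0.422 0.795 -0.435
outer loop
vertex 0.305 3.148 -0.29
vertex 1.259 3.879 0.121
vertex 1.291 2.779 -1.92
endloop
endfacet
facet normal 0.508 -0.190 -0.840
outer loop
vertex 2.245 3.51 -1.508
vertex 3.135 1.832 -0.59
vertex 1.291 2.779 -1.92
endloop
endfacet
facet normal -0.422 0.795 -0.435
outer loop
vertex 1.291 2.779 -1.92
vertex 1.259 3.879 0.121
vertex 2.245 3.51 -1.508
endloop
endfacet
facet normal 0.751 0.575 0.324
outer loop
vertex 2.245 3.51 -1.508
vertex 2.149 2.201 1.04
vertex 3.135 1.832 -0.59
endloop
endfacet
facet normal 0.751 0.576 0.324
outer loop
vertex 1.259 3.879 0.121
vertex 2.149 2.201 1.04
vertex 2.245 3.51 -1.508
endloop
endfacet
facet normal -0.950 0.308 0.057
outer loop
vertex -3.836 -1.294 -1.414
vertex -4.126 -2.227 -1.203
vertex -3.879 -1.601 -0.465
endloop
endfacet
facet normal -0.501 0.830 0.246
outer loop
vertex -3.836 -1.294 -1.414
vertex -3.879 -1.601 -0.465
vertex -3.11 -1.045 -0.775
endloop
endfacet
facet normal -0.060 0.951 -0.303
outer loop
vertex -3.836 -1.294 -1.414
vertex -3.11 -1.045 -0.775
vertex -2.881 -1.327 -1.706
endloop
endfacet
facet normal -0.237 0.504 -0.831
outer loop
vertex -3.836 -1.294 -1.414
vertex -2.881 -1.327 -1.706
vertex -3.509 -2.057 -1.97
endloop
endfacet
facet normal -0.786 0.107 -0.609
outer loop
vertex -3.836 -1.294 -1.414
vertex -3.509 -2.057 -1.97
vertex -4.126 -2.227 -1.203
endloop
endfacet
facet normal -0.110 0.596 0.795
outer loop
vertex -3.11 -1.045 -0.775
vertex -3.879 -1.601 -0.465
vertex -2.951 -1.823 -0.17
endloop
endfacet
facet normal -0.836 -0.247 0.490
outer loop
vertex -3.879 -1.601 -0.465
vertex -4.126 -2.227 -1.203
vertex -3.579 -2.553 -0.434
endloop
endfacet
facet normal -0.572 -0.573 -0.587
outer loop
vertex -4.126 -2.227 -1.203
vertex -3.509 -2.057 -1.97
vertex -3.35 -2.835 -1.365
endloop
endfacet
facet normal 0.317 0.069 -0.946
outer loop
vertex -3.509 -2.057 -1.97
vertex -2.881 -1.327 -1.706
vertex -2.581 -2.279 -1.675
endloop
endfacet
facet normal 0.602 0.793 -0.092
outer loop
vertex -2.881 -1.327 -1.706
vertex -3.11 -1.045 -0.775
vertex -2.334 -1.653 -0.937
endloop
endfacet
facet normal 0.237 -0.504 0.831
outer loop
vertex -2.624 -2.586 -0.726
vertex -2.951 -1.823 -0.17
vertex -3.579 -2.553 -0.434
endloop
endfacet
facet normal 0.060 -0.951 0.303
outer loop
vertex -2.624 -2.586 -0.726
vertex -3.579 -2.553 -0.434
vertex -3.35 -2.835 -1.365
endloop
endfacet
facet normal 0.501 -0.830 -0.246
outer loop
vertex -2.624 -2.586 -0.726
vertex -3.35 -2.835 -1.365
vertex -2.581 -2.279 -1.675
endloop
endfacet
facet normal 0.950 -0.308 -0.057
outer loop
vertex -2.624 -2.586 -0.726
vertex -2.581 -2.279 -1.675
vertex -2.334 -1.653 -0.937
endloop
endfacet
facet normal 0.786 -0.107 0.609
outer loop
vertex -2.624 -2.586 -0.726
vertex -2.334 -1.653 -0.937
vertex -2.951 -1.823 -0.17
endloop
endfacet
facet normal -0.317 -0.069 0.946
outer loop
vertex -3.579 -2.553 -0.434
vertex -2.951 -1.823 -0.17
vertex -3.879 -1.601 -0.465
endloop
endfacet
facet normal -0.602 -0.793 0.092
outer loop
vertex -3.35 -2.835 -1.365
vertex -3.579 -2.553 -0.434
vertex -4.126 -2.227 -1.203
endloop
endfacet
facet normal 0.110 -0.596 -0.795
outer loop
vertex -2.581 -2.279 -1.675
vertex -3.35 -2.835 -1.365
vertex -3.509 -2.057 -1.97
endloop
endfacet
facet normal 0.836 0.247 -0.490
outer loop
vertex -2.334 -1.653 -0.937
vertex -2.581 -2.279 -1.675
vertex -2.881 -1.327 -1.706
endloop
endfacet
facet normal 0.572 0.573 0.587
outer loop
vertex -2.951 -1.823 -0.17
vertex -2.334 -1.653 -0.937
vertex -3.11 -1.045 -0.775
endloop
endfacet

endsolid


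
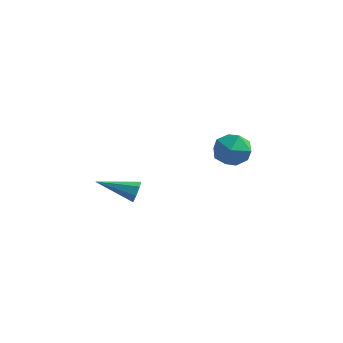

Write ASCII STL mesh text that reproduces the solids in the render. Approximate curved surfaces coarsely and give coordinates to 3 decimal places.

solid 
facet normal 0.879 0.375 -0.294
outer loop
vertex -2.703 0.657 -0.891
vertex -2.914 0.807 -1.33
vertex -2.877 1.064 -0.892
endloop
endfacet
facet normal 0.022 0.012 1.000
outer loop
vertex -2.703 0.657 -0.891
vertex -2.877 1.064 -0.892
vertex -4.346 0.193 -0.85
endloop
endfacet
facet normal 0.879 0.376 -0.295
outer loop
vertex -2.877 1.064 -0.892
vertex -2.914 0.807 -1.33
vertex -3.079 1.277 -1.223
endloop
endfacet
facet normal -0.373 0.660 0.652
outer loop
vertex -2.877 1.064 -0.892
vertex -3.079 1.277 -1.223
vertex -4.346 0.193 -0.85
endloop
endfacet
facet normal 0.879 0.376 -0.295
outer loop
vertex -3.079 1.277 -1.223
vertex -2.914 0.807 -1.33
vertex -3.157 1.136 -1.635
endloop
endfacet
facet normal -0.666 0.735 -0.126
outer loop
vertex -3.079 1.277 -1.223
vertex -3.157 1.136 -1.635
vertex -4.346 0.193 -0.85
endloop
endfacet
facet normal 0.879 0.376 -0.295
outer loop
vertex -3.157 1.136 -1.635
vertex -2.914 0.807 -1.33
vertex -3.052 0.747 -1.818
endloop
endfacet
facet normal -0.638 0.180 -0.749
outer loop
vertex -3.157 1.136 -1.635
vertex -3.052 0.747 -1.818
vertex -4.346 0.193 -0.85
endloop
endfacet
facet normal 0.878 0.376 -0.295
outer loop
vertex -3.052 0.747 -1.818
vertex -2.914 0.807 -1.33
vertex -2.843 0.403 -1.634
endloop
endfacet
facet normal -0.308 -0.587 -0.748
outer loop
vertex -3.052 0.747 -1.818
vertex -2.843 0.403 -1.634
vertex -4.346 0.193 -0.85
endloop
endfacet
facet normal 0.879 0.375 -0.294
outer loop
vertex -2.843 0.403 -1.634
vertex -2.914 0.807 -1.33
vertex -2.688 0.363 -1.221
endloop
endfacet
facet normal 0.074 -0.990 -0.124
outer loop
vertex -2.843 0.403 -1.634
vertex -2.688 0.363 -1.221
vertex -4.346 0.193 -0.85
endloop
endfacet
facet normal 0.879 0.375 -0.294
outer loop
vertex -2.688 0.363 -1.221
vertex -2.914 0.807 -1.33
vertex -2.703 0.657 -0.891
endloop
endfacet
facet normal 0.221 -0.723 0.654
outer loop
vertex -2.688 0.363 -1.221
vertex -2.703 0.657 -0.891
vertex -4.346 0.193 -0.85
endloop
endfacet
facet normal 0.304 0.867 -0.394
outer loop
vertex 1.508 1.167 1.501
vertex 0.769 1.505 1.675
vertex 1.385 1.542 2.232
endloop
endfacet
facet normal 0.854 0.507 -0.116
outer loop
vertex 1.508 1.167 1.501
vertex 1.385 1.542 2.232
vertex 1.805 0.827 2.198
endloop
endfacet
facet normal 0.889 -0.127 -0.441
outer loop
vertex 1.508 1.167 1.501
vertex 1.805 0.827 2.198
vertex 1.45 0.347 1.62
endloop
endfacet
facet normal 0.359 -0.159 -0.920
outer loop
vertex 1.508 1.167 1.501
vertex 1.45 0.347 1.62
vertex 0.809 0.766 1.297
endloop
endfacet
facet normal -0.001 0.455 -0.890
outer loop
vertex 1.508 1.167 1.501
vertex 0.809 0.766 1.297
vertex 0.769 1.505 1.675
endloop
endfacet
facet normal 0.718 0.394 0.574
outer loop
vertex 1.805 0.827 2.198
vertex 1.385 1.542 2.232
vertex 1.251 0.954 2.803
endloop
endfacet
facet normal -0.173 0.977 0.126
outer loop
vertex 1.385 1.542 2.232
vertex 0.769 1.505 1.675
vertex 0.61 1.373 2.48
endloop
endfacet
facet normal -0.668 0.310 -0.677
outer loop
vertex 0.769 1.505 1.675
vertex 0.809 0.766 1.297
vertex 0.255 0.893 1.902
endloop
endfacet
facet normal -0.082 -0.685 -0.724
outer loop
vertex 0.809 0.766 1.297
vertex 1.45 0.347 1.62
vertex 0.675 0.178 1.868
endloop
endfacet
facet normal 0.774 -0.632 0.049
outer loop
vertex 1.45 0.347 1.62
vertex 1.805 0.827 2.198
vertex 1.291 0.215 2.425
endloop
endfacet
facet normal -0.359 0.159 0.920
outer loop
vertex 0.552 0.553 2.599
vertex 1.251 0.954 2.803
vertex 0.61 1.373 2.48
endloop
endfacet
facet normal -0.889 0.127 0.441
outer loop
vertex 0.552 0.553 2.599
vertex 0.61 1.373 2.48
vertex 0.255 0.893 1.902
endloop
endfacet
facet normal -0.854 -0.507 0.116
outer loop
vertex 0.552 0.553 2.599
vertex 0.255 0.893 1.902
vertex 0.675 0.178 1.868
endloop
endfacet
facet normal -0.304 -0.867 0.394
outer loop
vertex 0.552 0.553 2.599
vertex 0.675 0.178 1.868
vertex 1.291 0.215 2.425
endloop
endfacet
facet normal 0.001 -0.455 0.890
outer loop
vertex 0.552 0.553 2.599
vertex 1.291 0.215 2.425
vertex 1.251 0.954 2.803
endloop
endfacet
facet normal 0.082 0.685 0.724
outer loop
vertex 0.61 1.373 2.48
vertex 1.251 0.954 2.803
vertex 1.385 1.542 2.232
endloop
endfacet
facet normal -0.774 0.632 -0.049
outer loop
vertex 0.255 0.893 1.902
vertex 0.61 1.373 2.48
vertex 0.769 1.505 1.675
endloop
endfacet
facet normal -0.718 -0.394 -0.574
outer loop
vertex 0.675 0.178 1.868
vertex 0.255 0.893 1.902
vertex 0.809 0.766 1.297
endloop
endfacet
facet normal 0.173 -0.977 -0.126
outer loop
vertex 1.291 0.215 2.425
vertex 0.675 0.178 1.868
vertex 1.45 0.347 1.62
endloop
endfacet
facet normal 0.668 -0.310 0.677
outer loop
vertex 1.251 0.954 2.803
vertex 1.291 0.215 2.425
vertex 1.805 0.827 2.198
endloop
endfacet

endsolid


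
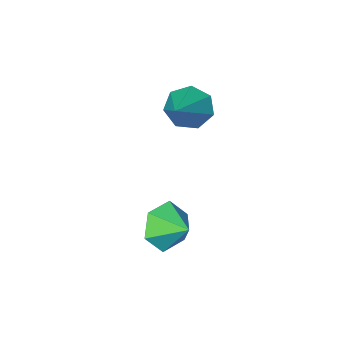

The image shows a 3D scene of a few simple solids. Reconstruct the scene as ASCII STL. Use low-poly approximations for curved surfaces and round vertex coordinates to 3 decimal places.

solid 
facet normal -0.629 -0.564 -0.535
outer loop
vertex -1.43 -0.147 0.709
vertex -2.062 0.37 0.907
vertex -1.539 0.409 0.251
endloop
endfacet
facet normal 0.942 -0.082 -0.324
outer loop
vertex -1.43 -0.147 0.709
vertex -1.539 0.409 0.251
vertex -0.878 1.43 1.913
endloop
endfacet
facet normal -0.630 -0.563 -0.535
outer loop
vertex -1.539 0.409 0.251
vertex -2.062 0.37 0.907
vertex -2.041 0.936 0.287
endloop
endfacet
facet normal 0.568 0.581 -0.583
outer loop
vertex -1.539 0.409 0.251
vertex -2.041 0.936 0.287
vertex -0.878 1.43 1.913
endloop
endfacet
facet normal -0.630 -0.563 -0.535
outer loop
vertex -2.041 0.936 0.287
vertex -2.062 0.37 0.907
vertex -2.559 1.037 0.79
endloop
endfacet
facet normal -0.057 0.966 -0.253
outer loop
vertex -2.041 0.936 0.287
vertex -2.559 1.037 0.79
vertex -0.878 1.43 1.913
endloop
endfacet
facet normal -0.630 -0.563 -0.535
outer loop
vertex -2.559 1.037 0.79
vertex -2.062 0.37 0.907
vertex -2.702 0.635 1.381
endloop
endfacet
facet normal -0.463 0.781 0.419
outer loop
vertex -2.559 1.037 0.79
vertex -2.702 0.635 1.381
vertex -0.878 1.43 1.913
endloop
endfacet
facet normal -0.629 -0.564 -0.535
outer loop
vertex -2.702 0.635 1.381
vertex -2.062 0.37 0.907
vertex -2.363 0.034 1.616
endloop
endfacet
facet normal -0.343 0.168 0.924
outer loop
vertex -2.702 0.635 1.381
vertex -2.363 0.034 1.616
vertex -0.878 1.43 1.913
endloop
endfacet
facet normal -0.629 -0.564 -0.535
outer loop
vertex -2.363 0.034 1.616
vertex -2.062 0.37 0.907
vertex -1.797 -0.314 1.317
endloop
endfacet
facet normal 0.213 -0.414 0.885
outer loop
vertex -2.363 0.034 1.616
vertex -1.797 -0.314 1.317
vertex -0.878 1.43 1.913
endloop
endfacet
facet normal -0.629 -0.564 -0.535
outer loop
vertex -1.797 -0.314 1.317
vertex -2.062 0.37 0.907
vertex -1.43 -0.147 0.709
endloop
endfacet
facet normal 0.784 -0.526 0.329
outer loop
vertex -1.797 -0.314 1.317
vertex -1.43 -0.147 0.709
vertex -0.878 1.43 1.913
endloop
endfacet
facet normal 0.228 -0.888 -0.399
outer loop
vertex 0.44 2.85 -3.278
vertex 0.05 2.414 -2.53
vertex -0.482 2.619 -3.29
endloop
endfacet
facet normal -0.208 0.855 -0.475
outer loop
vertex 0.44 2.85 -3.278
vertex -0.482 2.619 -3.29
vertex -0.19 3.346 -2.11
endloop
endfacet
facet normal 0.229 -0.888 -0.400
outer loop
vertex -0.482 2.619 -3.29
vertex 0.05 2.414 -2.53
vertex -0.871 2.182 -2.542
endloop
endfacet
facet normal -0.836 0.535 -0.122
outer loop
vertex -0.482 2.619 -3.29
vertex -0.871 2.182 -2.542
vertex -0.19 3.346 -2.11
endloop
endfacet
facet normal 0.229 -0.888 -0.399
outer loop
vertex -0.871 2.182 -2.542
vertex 0.05 2.414 -2.53
vertex -0.34 1.977 -1.781
endloop
endfacet
facet normal -0.769 0.228 0.598
outer loop
vertex -0.871 2.182 -2.542
vertex -0.34 1.977 -1.781
vertex -0.19 3.346 -2.11
endloop
endfacet
facet normal 0.229 -0.888 -0.399
outer loop
vertex -0.34 1.977 -1.781
vertex 0.05 2.414 -2.53
vertex 0.581 2.209 -1.769
endloop
endfacet
facet normal -0.073 0.241 0.968
outer loop
vertex -0.34 1.977 -1.781
vertex 0.581 2.209 -1.769
vertex -0.19 3.346 -2.11
endloop
endfacet
facet normal 0.228 -0.888 -0.398
outer loop
vertex 0.581 2.209 -1.769
vertex 0.05 2.414 -2.53
vertex 0.971 2.645 -2.518
endloop
endfacet
facet normal 0.555 0.561 0.615
outer loop
vertex 0.581 2.209 -1.769
vertex 0.971 2.645 -2.518
vertex -0.19 3.346 -2.11
endloop
endfacet
facet normal 0.228 -0.888 -0.399
outer loop
vertex 0.971 2.645 -2.518
vertex 0.05 2.414 -2.53
vertex 0.44 2.85 -3.278
endloop
endfacet
facet normal 0.486 0.867 -0.106
outer loop
vertex 0.971 2.645 -2.518
vertex 0.44 2.85 -3.278
vertex -0.19 3.346 -2.11
endloop
endfacet

endsolid


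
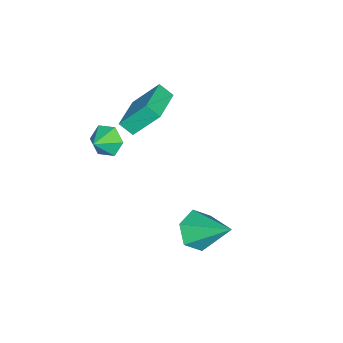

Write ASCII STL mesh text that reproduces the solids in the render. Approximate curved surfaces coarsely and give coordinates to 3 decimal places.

solid 
facet normal -0.975 -0.166 -0.147
outer loop
vertex -0.526 -3.035 1.122
vertex -0.933 -1.93 2.574
vertex -0.561 -2.38 0.613
endloop
endfacet
facet normal 0.218 -0.592 -0.776
outer loop
vertex 1.253 -2.07 0.886
vertex -0.526 -3.035 1.122
vertex -0.561 -2.38 0.613
endloop
endfacet
facet normal -0.975 -0.166 -0.147
outer loop
vertex -0.561 -2.38 0.613
vertex -0.933 -1.93 2.574
vertex -0.968 -1.275 2.066
endloop
endfacet
facet normal -0.043 0.789 -0.612
outer loop
vertex -0.968 -1.275 2.066
vertex 1.253 -2.07 0.886
vertex -0.561 -2.38 0.613
endloop
endfacet
facet normal 0.043 -0.789 0.613
outer loop
vertex -0.526 -3.035 1.122
vertex 0.881 -1.62 2.847
vertex -0.933 -1.93 2.574
endloop
endfacet
facet normal 0.217 -0.591 -0.777
outer loop
vertex 1.288 -2.725 1.394
vertex -0.526 -3.035 1.122
vertex 1.253 -2.07 0.886
endloop
endfacet
facet normal 0.043 -0.789 0.612
outer loop
vertex 1.288 -2.725 1.394
vertex 0.881 -1.62 2.847
vertex -0.526 -3.035 1.122
endloop
endfacet
facet normal -0.218 0.591 0.777
outer loop
vertex -0.933 -1.93 2.574
vertex 0.881 -1.62 2.847
vertex -0.968 -1.275 2.066
endloop
endfacet
facet normal -0.043 0.789 -0.613
outer loop
vertex 0.846 -0.965 2.338
vertex 1.253 -2.07 0.886
vertex -0.968 -1.275 2.066
endloop
endfacet
facet normal -0.218 0.592 0.776
outer loop
vertex -0.968 -1.275 2.066
vertex 0.881 -1.62 2.847
vertex 0.846 -0.965 2.338
endloop
endfacet
facet normal 0.975 0.166 0.147
outer loop
vertex 0.846 -0.965 2.338
vertex 1.288 -2.725 1.394
vertex 1.253 -2.07 0.886
endloop
endfacet
facet normal 0.975 0.166 0.147
outer loop
vertex 0.881 -1.62 2.847
vertex 1.288 -2.725 1.394
vertex 0.846 -0.965 2.338
endloop
endfacet
facet normal -0.854 0.123 -0.505
outer loop
vertex 3.014 -1.995 1.11
vertex 2.656 -2.566 1.577
vertex 2.635 -1.778 1.804
endloop
endfacet
facet normal 0.678 0.720 0.145
outer loop
vertex 3.014 -1.995 1.11
vertex 2.635 -1.778 1.804
vertex 3.544 -2.694 2.103
endloop
endfacet
facet normal -0.854 0.123 -0.505
outer loop
vertex 2.635 -1.778 1.804
vertex 2.656 -2.566 1.577
vertex 2.277 -2.349 2.271
endloop
endfacet
facet normal 0.249 0.515 0.820
outer loop
vertex 2.635 -1.778 1.804
vertex 2.277 -2.349 2.271
vertex 3.544 -2.694 2.103
endloop
endfacet
facet normal -0.854 0.124 -0.505
outer loop
vertex 2.277 -2.349 2.271
vertex 2.656 -2.566 1.577
vertex 2.297 -3.137 2.044
endloop
endfacet
facet normal 0.052 -0.275 0.960
outer loop
vertex 2.277 -2.349 2.271
vertex 2.297 -3.137 2.044
vertex 3.544 -2.694 2.103
endloop
endfacet
facet normal -0.854 0.124 -0.505
outer loop
vertex 2.297 -3.137 2.044
vertex 2.656 -2.566 1.577
vertex 2.676 -3.354 1.35
endloop
endfacet
facet normal 0.285 -0.859 0.424
outer loop
vertex 2.297 -3.137 2.044
vertex 2.676 -3.354 1.35
vertex 3.544 -2.694 2.103
endloop
endfacet
facet normal -0.854 0.124 -0.505
outer loop
vertex 2.676 -3.354 1.35
vertex 2.656 -2.566 1.577
vertex 3.035 -2.783 0.883
endloop
endfacet
facet normal 0.714 -0.654 -0.250
outer loop
vertex 2.676 -3.354 1.35
vertex 3.035 -2.783 0.883
vertex 3.544 -2.694 2.103
endloop
endfacet
facet normal -0.854 0.123 -0.505
outer loop
vertex 3.035 -2.783 0.883
vertex 2.656 -2.566 1.577
vertex 3.014 -1.995 1.11
endloop
endfacet
facet normal 0.911 0.137 -0.390
outer loop
vertex 3.035 -2.783 0.883
vertex 3.014 -1.995 1.11
vertex 3.544 -2.694 2.103
endloop
endfacet
facet normal -0.144 -0.781 -0.608
outer loop
vertex 4.24 1.877 -2.117
vertex 3.24 2.001 -2.039
vertex 3.752 2.475 -2.769
endloop
endfacet
facet normal 0.856 0.474 -0.206
outer loop
vertex 4.24 1.877 -2.117
vertex 3.752 2.475 -2.769
vertex 3.56 3.719 -0.701
endloop
endfacet
facet normal -0.145 -0.780 -0.608
outer loop
vertex 3.752 2.475 -2.769
vertex 3.24 2.001 -2.039
vertex 2.753 2.6 -2.691
endloop
endfacet
facet normal 0.068 0.858 -0.510
outer loop
vertex 3.752 2.475 -2.769
vertex 2.753 2.6 -2.691
vertex 3.56 3.719 -0.701
endloop
endfacet
facet normal -0.146 -0.780 -0.608
outer loop
vertex 2.753 2.6 -2.691
vertex 3.24 2.001 -2.039
vertex 2.241 2.126 -1.96
endloop
endfacet
facet normal -0.736 0.672 -0.080
outer loop
vertex 2.753 2.6 -2.691
vertex 2.241 2.126 -1.96
vertex 3.56 3.719 -0.701
endloop
endfacet
facet normal -0.146 -0.781 -0.607
outer loop
vertex 2.241 2.126 -1.96
vertex 3.24 2.001 -2.039
vertex 2.728 1.528 -1.308
endloop
endfacet
facet normal -0.749 0.103 0.654
outer loop
vertex 2.241 2.126 -1.96
vertex 2.728 1.528 -1.308
vertex 3.56 3.719 -0.701
endloop
endfacet
facet normal -0.146 -0.781 -0.607
outer loop
vertex 2.728 1.528 -1.308
vertex 3.24 2.001 -2.039
vertex 3.728 1.403 -1.387
endloop
endfacet
facet normal 0.041 -0.281 0.959
outer loop
vertex 2.728 1.528 -1.308
vertex 3.728 1.403 -1.387
vertex 3.56 3.719 -0.701
endloop
endfacet
facet normal -0.144 -0.781 -0.608
outer loop
vertex 3.728 1.403 -1.387
vertex 3.24 2.001 -2.039
vertex 4.24 1.877 -2.117
endloop
endfacet
facet normal 0.843 -0.096 0.529
outer loop
vertex 3.728 1.403 -1.387
vertex 4.24 1.877 -2.117
vertex 3.56 3.719 -0.701
endloop
endfacet

endsolid


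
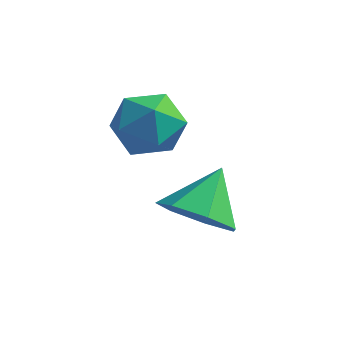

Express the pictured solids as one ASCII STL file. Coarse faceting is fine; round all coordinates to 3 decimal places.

solid 
facet normal -0.090 -0.749 -0.656
outer loop
vertex 0.181 -3.921 -0.821
vertex -0.677 -3.786 -0.857
vertex -0.052 -3.432 -1.347
endloop
endfacet
facet normal 0.853 0.512 0.098
outer loop
vertex 0.181 -3.921 -0.821
vertex -0.052 -3.432 -1.347
vertex -0.563 -2.834 -0.023
endloop
endfacet
facet normal -0.091 -0.749 -0.657
outer loop
vertex -0.052 -3.432 -1.347
vertex -0.677 -3.786 -0.857
vertex -0.756 -3.209 -1.504
endloop
endfacet
facet normal 0.345 0.898 -0.272
outer loop
vertex -0.052 -3.432 -1.347
vertex -0.756 -3.209 -1.504
vertex -0.563 -2.834 -0.023
endloop
endfacet
facet normal -0.091 -0.749 -0.657
outer loop
vertex -0.756 -3.209 -1.504
vertex -0.677 -3.786 -0.857
vertex -1.401 -3.421 -1.173
endloop
endfacet
facet normal -0.389 0.904 -0.178
outer loop
vertex -0.756 -3.209 -1.504
vertex -1.401 -3.421 -1.173
vertex -0.563 -2.834 -0.023
endloop
endfacet
facet normal -0.091 -0.749 -0.657
outer loop
vertex -1.401 -3.421 -1.173
vertex -0.677 -3.786 -0.857
vertex -1.501 -3.907 -0.605
endloop
endfacet
facet normal -0.793 0.525 0.310
outer loop
vertex -1.401 -3.421 -1.173
vertex -1.501 -3.907 -0.605
vertex -0.563 -2.834 -0.023
endloop
endfacet
facet normal -0.091 -0.749 -0.656
outer loop
vertex -1.501 -3.907 -0.605
vertex -0.677 -3.786 -0.857
vertex -0.981 -4.302 -0.226
endloop
endfacet
facet normal -0.565 0.047 0.824
outer loop
vertex -1.501 -3.907 -0.605
vertex -0.981 -4.302 -0.226
vertex -0.563 -2.834 -0.023
endloop
endfacet
facet normal -0.090 -0.749 -0.656
outer loop
vertex -0.981 -4.302 -0.226
vertex -0.677 -3.786 -0.857
vertex -0.232 -4.308 -0.322
endloop
endfacet
facet normal 0.124 -0.170 0.978
outer loop
vertex -0.981 -4.302 -0.226
vertex -0.232 -4.308 -0.322
vertex -0.563 -2.834 -0.023
endloop
endfacet
facet normal -0.090 -0.749 -0.656
outer loop
vertex -0.232 -4.308 -0.322
vertex -0.677 -3.786 -0.857
vertex 0.181 -3.921 -0.821
endloop
endfacet
facet normal 0.756 0.037 0.654
outer loop
vertex -0.232 -4.308 -0.322
vertex 0.181 -3.921 -0.821
vertex -0.563 -2.834 -0.023
endloop
endfacet
facet normal -0.808 0.406 -0.426
outer loop
vertex -2.599 -2.133 -0.227
vertex -3.106 -2.588 0.301
vertex -2.834 -1.803 0.534
endloop
endfacet
facet normal -0.254 0.856 -0.450
outer loop
vertex -2.599 -2.133 -0.227
vertex -2.834 -1.803 0.534
vertex -2.024 -1.709 0.255
endloop
endfacet
facet normal 0.277 0.533 -0.799
outer loop
vertex -2.599 -2.133 -0.227
vertex -2.024 -1.709 0.255
vertex -1.795 -2.435 -0.15
endloop
endfacet
facet normal 0.052 -0.115 -0.992
outer loop
vertex -2.599 -2.133 -0.227
vertex -1.795 -2.435 -0.15
vertex -2.464 -2.978 -0.122
endloop
endfacet
facet normal -0.619 -0.193 -0.761
outer loop
vertex -2.599 -2.133 -0.227
vertex -2.464 -2.978 -0.122
vertex -3.106 -2.588 0.301
endloop
endfacet
facet normal -0.037 0.975 0.221
outer loop
vertex -2.024 -1.709 0.255
vertex -2.834 -1.803 0.534
vertex -2.176 -1.902 1.082
endloop
endfacet
facet normal -0.934 0.247 0.258
outer loop
vertex -2.834 -1.803 0.534
vertex -3.106 -2.588 0.301
vertex -2.845 -2.445 1.11
endloop
endfacet
facet normal -0.628 -0.725 -0.284
outer loop
vertex -3.106 -2.588 0.301
vertex -2.464 -2.978 -0.122
vertex -2.616 -3.171 0.705
endloop
endfacet
facet normal 0.458 -0.598 -0.658
outer loop
vertex -2.464 -2.978 -0.122
vertex -1.795 -2.435 -0.15
vertex -1.806 -3.077 0.426
endloop
endfacet
facet normal 0.822 0.452 -0.345
outer loop
vertex -1.795 -2.435 -0.15
vertex -2.024 -1.709 0.255
vertex -1.534 -2.292 0.659
endloop
endfacet
facet normal -0.052 0.115 0.992
outer loop
vertex -2.041 -2.747 1.187
vertex -2.176 -1.902 1.082
vertex -2.845 -2.445 1.11
endloop
endfacet
facet normal -0.277 -0.533 0.799
outer loop
vertex -2.041 -2.747 1.187
vertex -2.845 -2.445 1.11
vertex -2.616 -3.171 0.705
endloop
endfacet
facet normal 0.254 -0.856 0.450
outer loop
vertex -2.041 -2.747 1.187
vertex -2.616 -3.171 0.705
vertex -1.806 -3.077 0.426
endloop
endfacet
facet normal 0.808 -0.406 0.426
outer loop
vertex -2.041 -2.747 1.187
vertex -1.806 -3.077 0.426
vertex -1.534 -2.292 0.659
endloop
endfacet
facet normal 0.619 0.193 0.761
outer loop
vertex -2.041 -2.747 1.187
vertex -1.534 -2.292 0.659
vertex -2.176 -1.902 1.082
endloop
endfacet
facet normal -0.458 0.598 0.658
outer loop
vertex -2.845 -2.445 1.11
vertex -2.176 -1.902 1.082
vertex -2.834 -1.803 0.534
endloop
endfacet
facet normal -0.822 -0.452 0.345
outer loop
vertex -2.616 -3.171 0.705
vertex -2.845 -2.445 1.11
vertex -3.106 -2.588 0.301
endloop
endfacet
facet normal 0.037 -0.975 -0.221
outer loop
vertex -1.806 -3.077 0.426
vertex -2.616 -3.171 0.705
vertex -2.464 -2.978 -0.122
endloop
endfacet
facet normal 0.934 -0.247 -0.258
outer loop
vertex -1.534 -2.292 0.659
vertex -1.806 -3.077 0.426
vertex -1.795 -2.435 -0.15
endloop
endfacet
facet normal 0.628 0.725 0.284
outer loop
vertex -2.176 -1.902 1.082
vertex -1.534 -2.292 0.659
vertex -2.024 -1.709 0.255
endloop
endfacet

endsolid


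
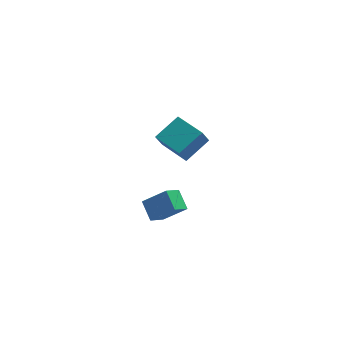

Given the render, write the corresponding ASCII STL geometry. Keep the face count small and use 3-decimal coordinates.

solid 
facet normal -0.540 0.841 0.024
outer loop
vertex -0.607 4.038 -2.675
vertex 0.858 4.953 -1.769
vertex -0.159 4.356 -3.719
endloop
endfacet
facet normal -0.751 -0.469 -0.465
outer loop
vertex 1.002 2.547 -3.771
vertex -0.607 4.038 -2.675
vertex -0.159 4.356 -3.719
endloop
endfacet
facet normal -0.540 0.841 0.024
outer loop
vertex -0.159 4.356 -3.719
vertex 0.858 4.953 -1.769
vertex 1.306 5.27 -2.814
endloop
endfacet
facet normal 0.379 0.269 -0.885
outer loop
vertex 1.306 5.27 -2.814
vertex 1.002 2.547 -3.771
vertex -0.159 4.356 -3.719
endloop
endfacet
facet normal -0.379 -0.269 0.885
outer loop
vertex -0.607 4.038 -2.675
vertex 2.019 3.144 -1.821
vertex 0.858 4.953 -1.769
endloop
endfacet
facet normal -0.751 -0.469 -0.464
outer loop
vertex 0.554 2.23 -2.726
vertex -0.607 4.038 -2.675
vertex 1.002 2.547 -3.771
endloop
endfacet
facet normal -0.379 -0.269 0.885
outer loop
vertex 0.554 2.23 -2.726
vertex 2.019 3.144 -1.821
vertex -0.607 4.038 -2.675
endloop
endfacet
facet normal 0.751 0.469 0.464
outer loop
vertex 0.858 4.953 -1.769
vertex 2.019 3.144 -1.821
vertex 1.306 5.27 -2.814
endloop
endfacet
facet normal 0.380 0.269 -0.885
outer loop
vertex 2.467 3.462 -2.865
vertex 1.002 2.547 -3.771
vertex 1.306 5.27 -2.814
endloop
endfacet
facet normal 0.751 0.469 0.465
outer loop
vertex 1.306 5.27 -2.814
vertex 2.019 3.144 -1.821
vertex 2.467 3.462 -2.865
endloop
endfacet
facet normal 0.540 -0.841 -0.024
outer loop
vertex 2.467 3.462 -2.865
vertex 0.554 2.23 -2.726
vertex 1.002 2.547 -3.771
endloop
endfacet
facet normal 0.540 -0.841 -0.025
outer loop
vertex 2.019 3.144 -1.821
vertex 0.554 2.23 -2.726
vertex 2.467 3.462 -2.865
endloop
endfacet
facet normal -0.733 0.205 -0.648
outer loop
vertex -1.898 -3.842 -2.799
vertex -2.219 -2.761 -2.093
vertex -1.104 -3.159 -3.481
endloop
endfacet
facet normal 0.242 -0.812 -0.531
outer loop
vertex 0.179 -3.519 -2.347
vertex -1.898 -3.842 -2.799
vertex -1.104 -3.159 -3.481
endloop
endfacet
facet normal -0.733 0.206 -0.648
outer loop
vertex -1.104 -3.159 -3.481
vertex -2.219 -2.761 -2.093
vertex -1.425 -2.079 -2.775
endloop
endfacet
facet normal 0.636 0.546 -0.546
outer loop
vertex -1.425 -2.079 -2.775
vertex 0.179 -3.519 -2.347
vertex -1.104 -3.159 -3.481
endloop
endfacet
facet normal -0.636 -0.545 0.546
outer loop
vertex -1.898 -3.842 -2.799
vertex -0.936 -3.121 -0.959
vertex -2.219 -2.761 -2.093
endloop
endfacet
facet normal 0.242 -0.812 -0.531
outer loop
vertex -0.615 -4.201 -1.665
vertex -1.898 -3.842 -2.799
vertex 0.179 -3.519 -2.347
endloop
endfacet
facet normal -0.635 -0.546 0.546
outer loop
vertex -0.615 -4.201 -1.665
vertex -0.936 -3.121 -0.959
vertex -1.898 -3.842 -2.799
endloop
endfacet
facet normal -0.241 0.812 0.531
outer loop
vertex -2.219 -2.761 -2.093
vertex -0.936 -3.121 -0.959
vertex -1.425 -2.079 -2.775
endloop
endfacet
facet normal 0.636 0.546 -0.546
outer loop
vertex -0.142 -2.438 -1.641
vertex 0.179 -3.519 -2.347
vertex -1.425 -2.079 -2.775
endloop
endfacet
facet normal -0.242 0.812 0.531
outer loop
vertex -1.425 -2.079 -2.775
vertex -0.936 -3.121 -0.959
vertex -0.142 -2.438 -1.641
endloop
endfacet
facet normal 0.733 -0.206 0.648
outer loop
vertex -0.142 -2.438 -1.641
vertex -0.615 -4.201 -1.665
vertex 0.179 -3.519 -2.347
endloop
endfacet
facet normal 0.733 -0.206 0.648
outer loop
vertex -0.936 -3.121 -0.959
vertex -0.615 -4.201 -1.665
vertex -0.142 -2.438 -1.641
endloop
endfacet

endsolid
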